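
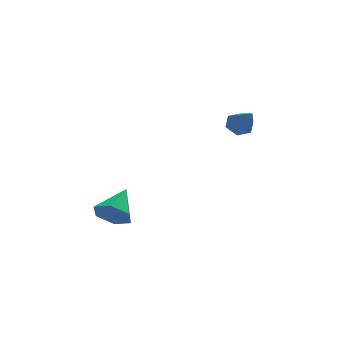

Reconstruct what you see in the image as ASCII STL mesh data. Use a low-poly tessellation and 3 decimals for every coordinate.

solid 
facet normal -0.572 -0.656 -0.493
outer loop
vertex -2.559 -2.906 -4.816
vertex -3.301 -2.624 -4.331
vertex -3.085 -2.208 -5.135
endloop
endfacet
facet normal 0.779 0.349 -0.521
outer loop
vertex -2.559 -2.906 -4.816
vertex -3.085 -2.208 -5.135
vertex -2.299 -1.476 -3.469
endloop
endfacet
facet normal -0.573 -0.655 -0.493
outer loop
vertex -3.085 -2.208 -5.135
vertex -3.301 -2.624 -4.331
vertex -3.826 -1.925 -4.649
endloop
endfacet
facet normal 0.065 0.902 -0.427
outer loop
vertex -3.085 -2.208 -5.135
vertex -3.826 -1.925 -4.649
vertex -2.299 -1.476 -3.469
endloop
endfacet
facet normal -0.573 -0.655 -0.493
outer loop
vertex -3.826 -1.925 -4.649
vertex -3.301 -2.624 -4.331
vertex -4.042 -2.341 -3.846
endloop
endfacet
facet normal -0.475 0.827 0.301
outer loop
vertex -3.826 -1.925 -4.649
vertex -4.042 -2.341 -3.846
vertex -2.299 -1.476 -3.469
endloop
endfacet
facet normal -0.573 -0.656 -0.492
outer loop
vertex -4.042 -2.341 -3.846
vertex -3.301 -2.624 -4.331
vertex -3.516 -3.039 -3.528
endloop
endfacet
facet normal -0.300 0.199 0.933
outer loop
vertex -4.042 -2.341 -3.846
vertex -3.516 -3.039 -3.528
vertex -2.299 -1.476 -3.469
endloop
endfacet
facet normal -0.573 -0.656 -0.492
outer loop
vertex -3.516 -3.039 -3.528
vertex -3.301 -2.624 -4.331
vertex -2.775 -3.322 -4.013
endloop
endfacet
facet normal 0.414 -0.354 0.839
outer loop
vertex -3.516 -3.039 -3.528
vertex -2.775 -3.322 -4.013
vertex -2.299 -1.476 -3.469
endloop
endfacet
facet normal -0.572 -0.656 -0.493
outer loop
vertex -2.775 -3.322 -4.013
vertex -3.301 -2.624 -4.331
vertex -2.559 -2.906 -4.816
endloop
endfacet
facet normal 0.954 -0.279 0.112
outer loop
vertex -2.775 -3.322 -4.013
vertex -2.559 -2.906 -4.816
vertex -2.299 -1.476 -3.469
endloop
endfacet
facet normal -0.033 0.744 -0.667
outer loop
vertex 3.175 -2.524 0.327
vertex 2.51 -2.593 0.283
vertex 2.775 -2.176 0.735
endloop
endfacet
facet normal 0.773 0.173 0.610
outer loop
vertex 3.175 -2.524 0.327
vertex 2.775 -2.176 0.735
vertex 2.57 -3.947 1.497
endloop
endfacet
facet normal -0.032 0.744 -0.668
outer loop
vertex 2.775 -2.176 0.735
vertex 2.51 -2.593 0.283
vertex 2.11 -2.244 0.691
endloop
endfacet
facet normal -0.101 0.403 0.910
outer loop
vertex 2.775 -2.176 0.735
vertex 2.11 -2.244 0.691
vertex 2.57 -3.947 1.497
endloop
endfacet
facet normal -0.032 0.744 -0.668
outer loop
vertex 2.11 -2.244 0.691
vertex 2.51 -2.593 0.283
vertex 1.845 -2.662 0.238
endloop
endfacet
facet normal -0.865 0.004 0.502
outer loop
vertex 2.11 -2.244 0.691
vertex 1.845 -2.662 0.238
vertex 2.57 -3.947 1.497
endloop
endfacet
facet normal -0.032 0.744 -0.668
outer loop
vertex 1.845 -2.662 0.238
vertex 2.51 -2.593 0.283
vertex 2.246 -3.011 -0.17
endloop
endfacet
facet normal -0.753 -0.625 -0.205
outer loop
vertex 1.845 -2.662 0.238
vertex 2.246 -3.011 -0.17
vertex 2.57 -3.947 1.497
endloop
endfacet
facet normal -0.033 0.744 -0.667
outer loop
vertex 2.246 -3.011 -0.17
vertex 2.51 -2.593 0.283
vertex 2.911 -2.942 -0.126
endloop
endfacet
facet normal 0.122 -0.855 -0.504
outer loop
vertex 2.246 -3.011 -0.17
vertex 2.911 -2.942 -0.126
vertex 2.57 -3.947 1.497
endloop
endfacet
facet normal -0.033 0.744 -0.667
outer loop
vertex 2.911 -2.942 -0.126
vertex 2.51 -2.593 0.283
vertex 3.175 -2.524 0.327
endloop
endfacet
facet normal 0.885 -0.455 -0.096
outer loop
vertex 2.911 -2.942 -0.126
vertex 3.175 -2.524 0.327
vertex 2.57 -3.947 1.497
endloop
endfacet

endsolid


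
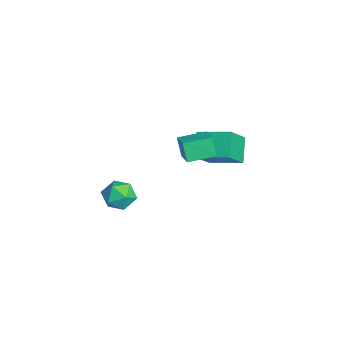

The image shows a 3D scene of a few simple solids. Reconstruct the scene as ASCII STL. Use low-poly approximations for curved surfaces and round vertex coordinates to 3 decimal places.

solid 
facet normal -0.922 -0.074 -0.380
outer loop
vertex -0.806 1.331 2.618
vertex -0.997 2.87 2.78
vertex -0.354 1.506 1.487
endloop
endfacet
facet normal 0.122 -0.987 -0.104
outer loop
vertex 0.937 1.61 2.02
vertex -0.806 1.331 2.618
vertex -0.354 1.506 1.487
endloop
endfacet
facet normal -0.922 -0.074 -0.380
outer loop
vertex -0.354 1.506 1.487
vertex -0.997 2.87 2.78
vertex -0.545 3.046 1.65
endloop
endfacet
facet normal 0.368 0.143 -0.919
outer loop
vertex -0.545 3.046 1.65
vertex 0.937 1.61 2.02
vertex -0.354 1.506 1.487
endloop
endfacet
facet normal -0.368 -0.142 0.919
outer loop
vertex -0.806 1.331 2.618
vertex 0.294 2.974 3.313
vertex -0.997 2.87 2.78
endloop
endfacet
facet normal 0.122 -0.987 -0.105
outer loop
vertex 0.485 1.434 3.15
vertex -0.806 1.331 2.618
vertex 0.937 1.61 2.02
endloop
endfacet
facet normal -0.367 -0.143 0.919
outer loop
vertex 0.485 1.434 3.15
vertex 0.294 2.974 3.313
vertex -0.806 1.331 2.618
endloop
endfacet
facet normal -0.123 0.987 0.105
outer loop
vertex -0.997 2.87 2.78
vertex 0.294 2.974 3.313
vertex -0.545 3.046 1.65
endloop
endfacet
facet normal 0.367 0.142 -0.919
outer loop
vertex 0.746 3.149 2.182
vertex 0.937 1.61 2.02
vertex -0.545 3.046 1.65
endloop
endfacet
facet normal -0.122 0.987 0.104
outer loop
vertex -0.545 3.046 1.65
vertex 0.294 2.974 3.313
vertex 0.746 3.149 2.182
endloop
endfacet
facet normal 0.922 0.074 0.380
outer loop
vertex 0.746 3.149 2.182
vertex 0.485 1.434 3.15
vertex 0.937 1.61 2.02
endloop
endfacet
facet normal 0.922 0.074 0.380
outer loop
vertex 0.294 2.974 3.313
vertex 0.485 1.434 3.15
vertex 0.746 3.149 2.182
endloop
endfacet
facet normal -0.535 0.480 -0.695
outer loop
vertex -4.253 3.668 -0.272
vertex -3.389 5.335 0.215
vertex -3.077 3.38 -1.377
endloop
endfacet
facet normal -0.446 -0.860 -0.250
outer loop
vertex -2.011 2.425 0.005
vertex -4.253 3.668 -0.272
vertex -3.077 3.38 -1.377
endloop
endfacet
facet normal -0.536 0.480 -0.695
outer loop
vertex -3.077 3.38 -1.377
vertex -3.389 5.335 0.215
vertex -2.212 5.048 -0.891
endloop
endfacet
facet normal 0.717 -0.175 -0.674
outer loop
vertex -2.212 5.048 -0.891
vertex -2.011 2.425 0.005
vertex -3.077 3.38 -1.377
endloop
endfacet
facet normal -0.717 0.175 0.674
outer loop
vertex -4.253 3.668 -0.272
vertex -2.323 4.38 1.597
vertex -3.389 5.335 0.215
endloop
endfacet
facet normal -0.445 -0.859 -0.251
outer loop
vertex -3.188 2.712 1.111
vertex -4.253 3.668 -0.272
vertex -2.011 2.425 0.005
endloop
endfacet
facet normal -0.718 0.176 0.674
outer loop
vertex -3.188 2.712 1.111
vertex -2.323 4.38 1.597
vertex -4.253 3.668 -0.272
endloop
endfacet
facet normal 0.445 0.860 0.251
outer loop
vertex -3.389 5.335 0.215
vertex -2.323 4.38 1.597
vertex -2.212 5.048 -0.891
endloop
endfacet
facet normal 0.718 -0.175 -0.674
outer loop
vertex -1.147 4.092 0.492
vertex -2.011 2.425 0.005
vertex -2.212 5.048 -0.891
endloop
endfacet
facet normal 0.446 0.859 0.251
outer loop
vertex -2.212 5.048 -0.891
vertex -2.323 4.38 1.597
vertex -1.147 4.092 0.492
endloop
endfacet
facet normal 0.536 -0.480 0.695
outer loop
vertex -1.147 4.092 0.492
vertex -3.188 2.712 1.111
vertex -2.011 2.425 0.005
endloop
endfacet
facet normal 0.535 -0.480 0.695
outer loop
vertex -2.323 4.38 1.597
vertex -3.188 2.712 1.111
vertex -1.147 4.092 0.492
endloop
endfacet
facet normal -0.306 0.039 0.951
outer loop
vertex 3.415 -1.562 2.683
vertex 2.797 -2.273 2.513
vertex 3.685 -2.472 2.807
endloop
endfacet
facet normal 0.378 0.234 0.895
outer loop
vertex 3.415 -1.562 2.683
vertex 3.685 -2.472 2.807
vertex 4.28 -1.847 2.392
endloop
endfacet
facet normal 0.412 0.792 0.451
outer loop
vertex 3.415 -1.562 2.683
vertex 4.28 -1.847 2.392
vertex 3.759 -1.263 1.843
endloop
endfacet
facet normal -0.251 0.940 0.232
outer loop
vertex 3.415 -1.562 2.683
vertex 3.759 -1.263 1.843
vertex 2.842 -1.526 1.917
endloop
endfacet
facet normal -0.694 0.474 0.542
outer loop
vertex 3.415 -1.562 2.683
vertex 2.842 -1.526 1.917
vertex 2.797 -2.273 2.513
endloop
endfacet
facet normal 0.739 -0.305 0.601
outer loop
vertex 4.28 -1.847 2.392
vertex 3.685 -2.472 2.807
vertex 4.198 -2.734 2.043
endloop
endfacet
facet normal -0.368 -0.623 0.690
outer loop
vertex 3.685 -2.472 2.807
vertex 2.797 -2.273 2.513
vertex 3.281 -2.997 2.117
endloop
endfacet
facet normal -0.996 0.082 0.027
outer loop
vertex 2.797 -2.273 2.513
vertex 2.842 -1.526 1.917
vertex 2.76 -2.413 1.568
endloop
endfacet
facet normal -0.278 0.836 -0.473
outer loop
vertex 2.842 -1.526 1.917
vertex 3.759 -1.263 1.843
vertex 3.355 -1.788 1.153
endloop
endfacet
facet normal 0.794 0.596 -0.119
outer loop
vertex 3.759 -1.263 1.843
vertex 4.28 -1.847 2.392
vertex 4.243 -1.987 1.447
endloop
endfacet
facet normal 0.251 -0.940 -0.232
outer loop
vertex 3.625 -2.698 1.277
vertex 4.198 -2.734 2.043
vertex 3.281 -2.997 2.117
endloop
endfacet
facet normal -0.412 -0.792 -0.451
outer loop
vertex 3.625 -2.698 1.277
vertex 3.281 -2.997 2.117
vertex 2.76 -2.413 1.568
endloop
endfacet
facet normal -0.378 -0.234 -0.895
outer loop
vertex 3.625 -2.698 1.277
vertex 2.76 -2.413 1.568
vertex 3.355 -1.788 1.153
endloop
endfacet
facet normal 0.306 -0.039 -0.951
outer loop
vertex 3.625 -2.698 1.277
vertex 3.355 -1.788 1.153
vertex 4.243 -1.987 1.447
endloop
endfacet
facet normal 0.694 -0.474 -0.542
outer loop
vertex 3.625 -2.698 1.277
vertex 4.243 -1.987 1.447
vertex 4.198 -2.734 2.043
endloop
endfacet
facet normal 0.278 -0.836 0.473
outer loop
vertex 3.281 -2.997 2.117
vertex 4.198 -2.734 2.043
vertex 3.685 -2.472 2.807
endloop
endfacet
facet normal -0.794 -0.596 0.119
outer loop
vertex 2.76 -2.413 1.568
vertex 3.281 -2.997 2.117
vertex 2.797 -2.273 2.513
endloop
endfacet
facet normal -0.739 0.305 -0.601
outer loop
vertex 3.355 -1.788 1.153
vertex 2.76 -2.413 1.568
vertex 2.842 -1.526 1.917
endloop
endfacet
facet normal 0.368 0.623 -0.690
outer loop
vertex 4.243 -1.987 1.447
vertex 3.355 -1.788 1.153
vertex 3.759 -1.263 1.843
endloop
endfacet
facet normal 0.996 -0.082 -0.027
outer loop
vertex 4.198 -2.734 2.043
vertex 4.243 -1.987 1.447
vertex 4.28 -1.847 2.392
endloop
endfacet

endsolid


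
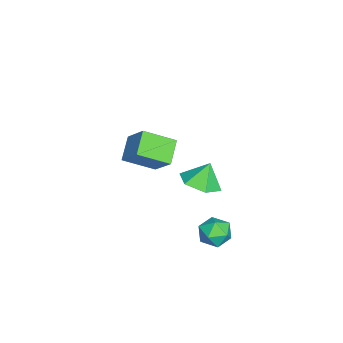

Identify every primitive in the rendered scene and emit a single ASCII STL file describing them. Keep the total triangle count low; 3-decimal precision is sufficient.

solid 
facet normal 0.263 -0.317 -0.911
outer loop
vertex 2.414 -1.019 0.915
vertex 1.738 -0.459 0.525
vertex 2.625 -0.118 0.662
endloop
endfacet
facet normal 0.601 0.082 0.795
outer loop
vertex 2.414 -1.019 0.915
vertex 2.625 -0.118 0.662
vertex 1.442 -0.101 1.555
endloop
endfacet
facet normal 0.263 -0.317 -0.911
outer loop
vertex 2.625 -0.118 0.662
vertex 1.738 -0.459 0.525
vertex 1.949 0.442 0.272
endloop
endfacet
facet normal 0.376 0.791 0.483
outer loop
vertex 2.625 -0.118 0.662
vertex 1.949 0.442 0.272
vertex 1.442 -0.101 1.555
endloop
endfacet
facet normal 0.263 -0.317 -0.911
outer loop
vertex 1.949 0.442 0.272
vertex 1.738 -0.459 0.525
vertex 1.063 0.1 0.135
endloop
endfacet
facet normal -0.381 0.896 0.229
outer loop
vertex 1.949 0.442 0.272
vertex 1.063 0.1 0.135
vertex 1.442 -0.101 1.555
endloop
endfacet
facet normal 0.263 -0.318 -0.911
outer loop
vertex 1.063 0.1 0.135
vertex 1.738 -0.459 0.525
vertex 0.852 -0.801 0.389
endloop
endfacet
facet normal -0.912 0.294 0.285
outer loop
vertex 1.063 0.1 0.135
vertex 0.852 -0.801 0.389
vertex 1.442 -0.101 1.555
endloop
endfacet
facet normal 0.262 -0.317 -0.911
outer loop
vertex 0.852 -0.801 0.389
vertex 1.738 -0.459 0.525
vertex 1.527 -1.361 0.778
endloop
endfacet
facet normal -0.687 -0.414 0.597
outer loop
vertex 0.852 -0.801 0.389
vertex 1.527 -1.361 0.778
vertex 1.442 -0.101 1.555
endloop
endfacet
facet normal 0.263 -0.317 -0.911
outer loop
vertex 1.527 -1.361 0.778
vertex 1.738 -0.459 0.525
vertex 2.414 -1.019 0.915
endloop
endfacet
facet normal 0.069 -0.520 0.851
outer loop
vertex 1.527 -1.361 0.778
vertex 2.414 -1.019 0.915
vertex 1.442 -0.101 1.555
endloop
endfacet
facet normal -0.847 0.065 0.527
outer loop
vertex -4.083 -4.577 -1.867
vertex -3.297 -3.747 -0.705
vertex -4.459 -3.127 -2.649
endloop
endfacet
facet normal -0.482 -0.509 -0.713
outer loop
vertex -3.323 -3.213 -3.355
vertex -4.083 -4.577 -1.867
vertex -4.459 -3.127 -2.649
endloop
endfacet
facet normal -0.847 0.065 0.527
outer loop
vertex -4.459 -3.127 -2.649
vertex -3.297 -3.747 -0.705
vertex -3.673 -2.297 -1.487
endloop
endfacet
facet normal -0.222 0.858 -0.463
outer loop
vertex -3.673 -2.297 -1.487
vertex -3.323 -3.213 -3.355
vertex -4.459 -3.127 -2.649
endloop
endfacet
facet normal 0.222 -0.858 0.463
outer loop
vertex -4.083 -4.577 -1.867
vertex -2.161 -3.833 -1.411
vertex -3.297 -3.747 -0.705
endloop
endfacet
facet normal -0.482 -0.509 -0.713
outer loop
vertex -2.947 -4.663 -2.573
vertex -4.083 -4.577 -1.867
vertex -3.323 -3.213 -3.355
endloop
endfacet
facet normal 0.222 -0.858 0.463
outer loop
vertex -2.947 -4.663 -2.573
vertex -2.161 -3.833 -1.411
vertex -4.083 -4.577 -1.867
endloop
endfacet
facet normal 0.482 0.509 0.713
outer loop
vertex -3.297 -3.747 -0.705
vertex -2.161 -3.833 -1.411
vertex -3.673 -2.297 -1.487
endloop
endfacet
facet normal -0.222 0.858 -0.463
outer loop
vertex -2.537 -2.383 -2.193
vertex -3.323 -3.213 -3.355
vertex -3.673 -2.297 -1.487
endloop
endfacet
facet normal 0.482 0.509 0.713
outer loop
vertex -3.673 -2.297 -1.487
vertex -2.161 -3.833 -1.411
vertex -2.537 -2.383 -2.193
endloop
endfacet
facet normal 0.847 -0.065 -0.527
outer loop
vertex -2.537 -2.383 -2.193
vertex -2.947 -4.663 -2.573
vertex -3.323 -3.213 -3.355
endloop
endfacet
facet normal 0.847 -0.065 -0.527
outer loop
vertex -2.161 -3.833 -1.411
vertex -2.947 -4.663 -2.573
vertex -2.537 -2.383 -2.193
endloop
endfacet
facet normal -0.610 0.783 -0.124
outer loop
vertex 1.972 0.89 -2.817
vertex 1.331 0.407 -2.715
vertex 1.669 0.771 -2.076
endloop
endfacet
facet normal 0.012 0.987 0.163
outer loop
vertex 1.972 0.89 -2.817
vertex 1.669 0.771 -2.076
vertex 2.47 0.78 -2.188
endloop
endfacet
facet normal 0.534 0.797 -0.283
outer loop
vertex 1.972 0.89 -2.817
vertex 2.47 0.78 -2.188
vertex 2.628 0.422 -2.897
endloop
endfacet
facet normal 0.235 0.475 -0.848
outer loop
vertex 1.972 0.89 -2.817
vertex 2.628 0.422 -2.897
vertex 1.923 0.191 -3.222
endloop
endfacet
facet normal -0.471 0.467 -0.749
outer loop
vertex 1.972 0.89 -2.817
vertex 1.923 0.191 -3.222
vertex 1.331 0.407 -2.715
endloop
endfacet
facet normal 0.101 0.626 0.773
outer loop
vertex 2.47 0.78 -2.188
vertex 1.669 0.771 -2.076
vertex 2.137 0.229 -1.698
endloop
endfacet
facet normal -0.903 0.298 0.308
outer loop
vertex 1.669 0.771 -2.076
vertex 1.331 0.407 -2.715
vertex 1.432 -0.002 -2.023
endloop
endfacet
facet normal -0.679 -0.214 -0.702
outer loop
vertex 1.331 0.407 -2.715
vertex 1.923 0.191 -3.222
vertex 1.59 -0.36 -2.732
endloop
endfacet
facet normal 0.464 -0.201 -0.863
outer loop
vertex 1.923 0.191 -3.222
vertex 2.628 0.422 -2.897
vertex 2.391 -0.351 -2.844
endloop
endfacet
facet normal 0.947 0.319 0.050
outer loop
vertex 2.628 0.422 -2.897
vertex 2.47 0.78 -2.188
vertex 2.729 0.013 -2.205
endloop
endfacet
facet normal -0.235 -0.475 0.848
outer loop
vertex 2.088 -0.47 -2.103
vertex 2.137 0.229 -1.698
vertex 1.432 -0.002 -2.023
endloop
endfacet
facet normal -0.534 -0.797 0.283
outer loop
vertex 2.088 -0.47 -2.103
vertex 1.432 -0.002 -2.023
vertex 1.59 -0.36 -2.732
endloop
endfacet
facet normal -0.012 -0.987 -0.163
outer loop
vertex 2.088 -0.47 -2.103
vertex 1.59 -0.36 -2.732
vertex 2.391 -0.351 -2.844
endloop
endfacet
facet normal 0.610 -0.783 0.124
outer loop
vertex 2.088 -0.47 -2.103
vertex 2.391 -0.351 -2.844
vertex 2.729 0.013 -2.205
endloop
endfacet
facet normal 0.471 -0.467 0.749
outer loop
vertex 2.088 -0.47 -2.103
vertex 2.729 0.013 -2.205
vertex 2.137 0.229 -1.698
endloop
endfacet
facet normal -0.464 0.201 0.863
outer loop
vertex 1.432 -0.002 -2.023
vertex 2.137 0.229 -1.698
vertex 1.669 0.771 -2.076
endloop
endfacet
facet normal -0.947 -0.319 -0.050
outer loop
vertex 1.59 -0.36 -2.732
vertex 1.432 -0.002 -2.023
vertex 1.331 0.407 -2.715
endloop
endfacet
facet normal -0.101 -0.626 -0.773
outer loop
vertex 2.391 -0.351 -2.844
vertex 1.59 -0.36 -2.732
vertex 1.923 0.191 -3.222
endloop
endfacet
facet normal 0.903 -0.298 -0.308
outer loop
vertex 2.729 0.013 -2.205
vertex 2.391 -0.351 -2.844
vertex 2.628 0.422 -2.897
endloop
endfacet
facet normal 0.679 0.214 0.702
outer loop
vertex 2.137 0.229 -1.698
vertex 2.729 0.013 -2.205
vertex 2.47 0.78 -2.188
endloop
endfacet

endsolid


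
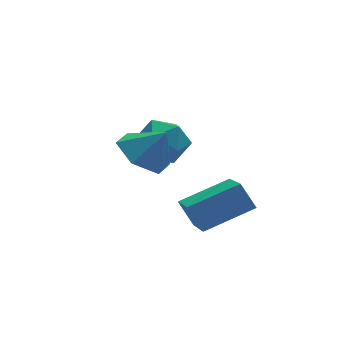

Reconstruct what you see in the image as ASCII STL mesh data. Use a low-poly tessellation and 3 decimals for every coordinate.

solid 
facet normal -0.731 0.034 0.682
outer loop
vertex 0.404 0.609 1.211
vertex 0.831 -0.077 1.703
vertex 1.037 0.83 1.879
endloop
endfacet
facet normal -0.635 0.673 0.379
outer loop
vertex 0.404 0.609 1.211
vertex 1.037 0.83 1.879
vertex 1.037 1.295 1.054
endloop
endfacet
facet normal -0.731 0.600 -0.325
outer loop
vertex 0.404 0.609 1.211
vertex 1.037 1.295 1.054
vertex 0.832 0.675 0.369
endloop
endfacet
facet normal -0.886 -0.082 -0.457
outer loop
vertex 0.404 0.609 1.211
vertex 0.832 0.675 0.369
vertex 0.704 -0.172 0.77
endloop
endfacet
facet normal -0.886 -0.433 0.165
outer loop
vertex 0.404 0.609 1.211
vertex 0.704 -0.172 0.77
vertex 0.831 -0.077 1.703
endloop
endfacet
facet normal 0.042 0.870 0.491
outer loop
vertex 1.037 1.295 1.054
vertex 1.037 0.83 1.879
vertex 1.856 1.032 1.45
endloop
endfacet
facet normal -0.114 -0.164 0.980
outer loop
vertex 1.037 0.83 1.879
vertex 0.831 -0.077 1.703
vertex 1.728 0.185 1.851
endloop
endfacet
facet normal -0.365 -0.920 0.143
outer loop
vertex 0.831 -0.077 1.703
vertex 0.704 -0.172 0.77
vertex 1.523 -0.435 1.166
endloop
endfacet
facet normal -0.364 -0.353 -0.862
outer loop
vertex 0.704 -0.172 0.77
vertex 0.832 0.675 0.369
vertex 1.523 0.03 0.341
endloop
endfacet
facet normal -0.113 0.753 -0.648
outer loop
vertex 0.832 0.675 0.369
vertex 1.037 1.295 1.054
vertex 1.729 0.937 0.517
endloop
endfacet
facet normal 0.886 0.082 0.457
outer loop
vertex 2.156 0.251 1.009
vertex 1.856 1.032 1.45
vertex 1.728 0.185 1.851
endloop
endfacet
facet normal 0.731 -0.600 0.325
outer loop
vertex 2.156 0.251 1.009
vertex 1.728 0.185 1.851
vertex 1.523 -0.435 1.166
endloop
endfacet
facet normal 0.635 -0.673 -0.379
outer loop
vertex 2.156 0.251 1.009
vertex 1.523 -0.435 1.166
vertex 1.523 0.03 0.341
endloop
endfacet
facet normal 0.731 -0.034 -0.682
outer loop
vertex 2.156 0.251 1.009
vertex 1.523 0.03 0.341
vertex 1.729 0.937 0.517
endloop
endfacet
facet normal 0.886 0.433 -0.165
outer loop
vertex 2.156 0.251 1.009
vertex 1.729 0.937 0.517
vertex 1.856 1.032 1.45
endloop
endfacet
facet normal 0.364 0.353 0.862
outer loop
vertex 1.728 0.185 1.851
vertex 1.856 1.032 1.45
vertex 1.037 0.83 1.879
endloop
endfacet
facet normal 0.113 -0.753 0.648
outer loop
vertex 1.523 -0.435 1.166
vertex 1.728 0.185 1.851
vertex 0.831 -0.077 1.703
endloop
endfacet
facet normal -0.042 -0.870 -0.491
outer loop
vertex 1.523 0.03 0.341
vertex 1.523 -0.435 1.166
vertex 0.704 -0.172 0.77
endloop
endfacet
facet normal 0.114 0.164 -0.980
outer loop
vertex 1.729 0.937 0.517
vertex 1.523 0.03 0.341
vertex 0.832 0.675 0.369
endloop
endfacet
facet normal 0.365 0.920 -0.143
outer loop
vertex 1.856 1.032 1.45
vertex 1.729 0.937 0.517
vertex 1.037 1.295 1.054
endloop
endfacet
facet normal -0.362 0.452 0.816
outer loop
vertex 2.688 -3.11 1.14
vertex 2.876 -1.396 0.274
vertex 1.047 -3.257 0.494
endloop
endfacet
facet normal -0.097 -0.888 0.449
outer loop
vertex 1.404 -3.704 -0.314
vertex 2.688 -3.11 1.14
vertex 1.047 -3.257 0.494
endloop
endfacet
facet normal -0.361 0.451 0.816
outer loop
vertex 1.047 -3.257 0.494
vertex 2.876 -1.396 0.274
vertex 1.234 -1.542 -0.372
endloop
endfacet
facet normal -0.928 -0.083 -0.364
outer loop
vertex 1.234 -1.542 -0.372
vertex 1.404 -3.704 -0.314
vertex 1.047 -3.257 0.494
endloop
endfacet
facet normal 0.928 0.082 0.364
outer loop
vertex 2.688 -3.11 1.14
vertex 3.233 -1.843 -0.534
vertex 2.876 -1.396 0.274
endloop
endfacet
facet normal -0.098 -0.888 0.449
outer loop
vertex 3.046 -3.558 0.332
vertex 2.688 -3.11 1.14
vertex 1.404 -3.704 -0.314
endloop
endfacet
facet normal 0.927 0.083 0.365
outer loop
vertex 3.046 -3.558 0.332
vertex 3.233 -1.843 -0.534
vertex 2.688 -3.11 1.14
endloop
endfacet
facet normal 0.097 0.888 -0.448
outer loop
vertex 2.876 -1.396 0.274
vertex 3.233 -1.843 -0.534
vertex 1.234 -1.542 -0.372
endloop
endfacet
facet normal -0.927 -0.083 -0.365
outer loop
vertex 1.592 -1.99 -1.18
vertex 1.404 -3.704 -0.314
vertex 1.234 -1.542 -0.372
endloop
endfacet
facet normal 0.097 0.888 -0.449
outer loop
vertex 1.234 -1.542 -0.372
vertex 3.233 -1.843 -0.534
vertex 1.592 -1.99 -1.18
endloop
endfacet
facet normal 0.361 -0.452 -0.816
outer loop
vertex 1.592 -1.99 -1.18
vertex 3.046 -3.558 0.332
vertex 1.404 -3.704 -0.314
endloop
endfacet
facet normal 0.362 -0.451 -0.816
outer loop
vertex 3.233 -1.843 -0.534
vertex 3.046 -3.558 0.332
vertex 1.592 -1.99 -1.18
endloop
endfacet
facet normal -0.549 0.227 -0.805
outer loop
vertex 0.885 -1.907 1.553
vertex 0.09 -1.864 2.107
vertex 0.626 -1.068 1.966
endloop
endfacet
facet normal 0.964 0.238 0.121
outer loop
vertex 0.885 -1.907 1.553
vertex 0.626 -1.068 1.966
vertex 0.75 -2.136 3.073
endloop
endfacet
facet normal -0.549 0.227 -0.804
outer loop
vertex 0.626 -1.068 1.966
vertex 0.09 -1.864 2.107
vertex -0.168 -1.025 2.52
endloop
endfacet
facet normal 0.450 0.667 0.593
outer loop
vertex 0.626 -1.068 1.966
vertex -0.168 -1.025 2.52
vertex 0.75 -2.136 3.073
endloop
endfacet
facet normal -0.550 0.227 -0.804
outer loop
vertex -0.168 -1.025 2.52
vertex 0.09 -1.864 2.107
vertex -0.704 -1.821 2.662
endloop
endfacet
facet normal -0.199 0.300 0.933
outer loop
vertex -0.168 -1.025 2.52
vertex -0.704 -1.821 2.662
vertex 0.75 -2.136 3.073
endloop
endfacet
facet normal -0.550 0.227 -0.804
outer loop
vertex -0.704 -1.821 2.662
vertex 0.09 -1.864 2.107
vertex -0.446 -2.66 2.249
endloop
endfacet
facet normal -0.334 -0.497 0.801
outer loop
vertex -0.704 -1.821 2.662
vertex -0.446 -2.66 2.249
vertex 0.75 -2.136 3.073
endloop
endfacet
facet normal -0.549 0.226 -0.805
outer loop
vertex -0.446 -2.66 2.249
vertex 0.09 -1.864 2.107
vertex 0.349 -2.703 1.695
endloop
endfacet
facet normal 0.179 -0.927 0.329
outer loop
vertex -0.446 -2.66 2.249
vertex 0.349 -2.703 1.695
vertex 0.75 -2.136 3.073
endloop
endfacet
facet normal -0.549 0.226 -0.805
outer loop
vertex 0.349 -2.703 1.695
vertex 0.09 -1.864 2.107
vertex 0.885 -1.907 1.553
endloop
endfacet
facet normal 0.829 -0.560 -0.011
outer loop
vertex 0.349 -2.703 1.695
vertex 0.885 -1.907 1.553
vertex 0.75 -2.136 3.073
endloop
endfacet

endsolid


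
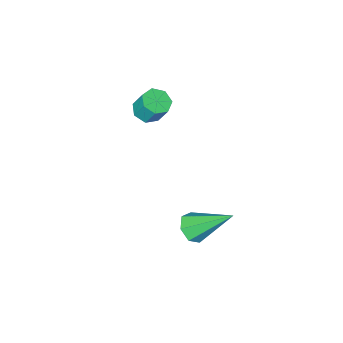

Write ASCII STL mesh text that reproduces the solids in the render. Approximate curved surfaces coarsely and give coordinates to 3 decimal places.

solid 
facet normal 0.447 -0.613 -0.652
outer loop
vertex -2.161 3.599 -2.116
vertex -2.683 3.139 -2.041
vertex -2.628 3.666 -2.499
endloop
endfacet
facet normal 0.310 0.926 -0.216
outer loop
vertex -2.161 3.599 -2.116
vertex -2.628 3.666 -2.499
vertex -3.617 4.421 -0.679
endloop
endfacet
facet normal 0.447 -0.613 -0.652
outer loop
vertex -2.628 3.666 -2.499
vertex -2.683 3.139 -2.041
vertex -3.136 3.336 -2.537
endloop
endfacet
facet normal -0.431 0.726 -0.536
outer loop
vertex -2.628 3.666 -2.499
vertex -3.136 3.336 -2.537
vertex -3.617 4.421 -0.679
endloop
endfacet
facet normal 0.446 -0.613 -0.651
outer loop
vertex -3.136 3.336 -2.537
vertex -2.683 3.139 -2.041
vertex -3.304 2.858 -2.202
endloop
endfacet
facet normal -0.944 0.114 -0.311
outer loop
vertex -3.136 3.336 -2.537
vertex -3.304 2.858 -2.202
vertex -3.617 4.421 -0.679
endloop
endfacet
facet normal 0.446 -0.613 -0.652
outer loop
vertex -3.304 2.858 -2.202
vertex -2.683 3.139 -2.041
vertex -3.004 2.592 -1.746
endloop
endfacet
facet normal -0.843 -0.452 0.291
outer loop
vertex -3.304 2.858 -2.202
vertex -3.004 2.592 -1.746
vertex -3.617 4.421 -0.679
endloop
endfacet
facet normal 0.447 -0.613 -0.651
outer loop
vertex -3.004 2.592 -1.746
vertex -2.683 3.139 -2.041
vertex -2.463 2.738 -1.512
endloop
endfacet
facet normal -0.205 -0.544 0.814
outer loop
vertex -3.004 2.592 -1.746
vertex -2.463 2.738 -1.512
vertex -3.617 4.421 -0.679
endloop
endfacet
facet normal 0.446 -0.614 -0.651
outer loop
vertex -2.463 2.738 -1.512
vertex -2.683 3.139 -2.041
vertex -2.087 3.186 -1.677
endloop
endfacet
facet normal 0.491 -0.093 0.867
outer loop
vertex -2.463 2.738 -1.512
vertex -2.087 3.186 -1.677
vertex -3.617 4.421 -0.679
endloop
endfacet
facet normal 0.446 -0.613 -0.652
outer loop
vertex -2.087 3.186 -1.677
vertex -2.683 3.139 -2.041
vertex -2.161 3.599 -2.116
endloop
endfacet
facet normal 0.720 0.562 0.408
outer loop
vertex -2.087 3.186 -1.677
vertex -2.161 3.599 -2.116
vertex -3.617 4.421 -0.679
endloop
endfacet
facet normal 0.097 -0.477 -0.874
outer loop
vertex -3.441 -0.986 0.767
vertex -3.848 -1.437 0.968
vertex -3.977 -0.893 0.657
endloop
endfacet
facet normal 0.241 0.863 -0.444
outer loop
vertex -3.441 -0.986 0.767
vertex -3.977 -0.893 0.657
vertex -3.545 -0.472 1.711
endloop
endfacet
facet normal 0.240 0.863 -0.443
outer loop
vertex -3.545 -0.472 1.711
vertex -3.977 -0.893 0.657
vertex -4.082 -0.379 1.601
endloop
endfacet
facet normal -0.096 0.477 0.874
outer loop
vertex -3.545 -0.472 1.711
vertex -4.082 -0.379 1.601
vertex -3.952 -0.923 1.912
endloop
endfacet
facet normal 0.096 -0.477 -0.874
outer loop
vertex -3.977 -0.893 0.657
vertex -3.848 -1.437 0.968
vertex -4.416 -1.209 0.781
endloop
endfacet
facet normal -0.604 0.670 -0.432
outer loop
vertex -3.977 -0.893 0.657
vertex -4.416 -1.209 0.781
vertex -4.082 -0.379 1.601
endloop
endfacet
facet normal -0.605 0.669 -0.431
outer loop
vertex -4.082 -0.379 1.601
vertex -4.416 -1.209 0.781
vertex -4.52 -0.695 1.725
endloop
endfacet
facet normal -0.096 0.477 0.874
outer loop
vertex -4.082 -0.379 1.601
vertex -4.52 -0.695 1.725
vertex -3.952 -0.923 1.912
endloop
endfacet
facet normal 0.097 -0.476 -0.874
outer loop
vertex -4.416 -1.209 0.781
vertex -3.848 -1.437 0.968
vertex -4.427 -1.698 1.046
endloop
endfacet
facet normal -0.995 -0.029 -0.094
outer loop
vertex -4.416 -1.209 0.781
vertex -4.427 -1.698 1.046
vertex -4.52 -0.695 1.725
endloop
endfacet
facet normal -0.995 -0.029 -0.094
outer loop
vertex -4.52 -0.695 1.725
vertex -4.427 -1.698 1.046
vertex -4.531 -1.184 1.99
endloop
endfacet
facet normal -0.097 0.476 0.874
outer loop
vertex -4.52 -0.695 1.725
vertex -4.531 -1.184 1.99
vertex -3.952 -0.923 1.912
endloop
endfacet
facet normal 0.097 -0.476 -0.874
outer loop
vertex -4.427 -1.698 1.046
vertex -3.848 -1.437 0.968
vertex -4.002 -1.99 1.252
endloop
endfacet
facet normal -0.636 -0.705 0.314
outer loop
vertex -4.427 -1.698 1.046
vertex -4.002 -1.99 1.252
vertex -4.531 -1.184 1.99
endloop
endfacet
facet normal -0.636 -0.705 0.314
outer loop
vertex -4.531 -1.184 1.99
vertex -4.002 -1.99 1.252
vertex -4.106 -1.476 2.196
endloop
endfacet
facet normal -0.097 0.476 0.874
outer loop
vertex -4.531 -1.184 1.99
vertex -4.106 -1.476 2.196
vertex -3.952 -0.923 1.912
endloop
endfacet
facet normal 0.097 -0.476 -0.874
outer loop
vertex -4.002 -1.99 1.252
vertex -3.848 -1.437 0.968
vertex -3.461 -1.865 1.244
endloop
endfacet
facet normal 0.204 -0.850 0.485
outer loop
vertex -4.002 -1.99 1.252
vertex -3.461 -1.865 1.244
vertex -4.106 -1.476 2.196
endloop
endfacet
facet normal 0.204 -0.850 0.485
outer loop
vertex -4.106 -1.476 2.196
vertex -3.461 -1.865 1.244
vertex -3.565 -1.351 2.188
endloop
endfacet
facet normal -0.097 0.476 0.874
outer loop
vertex -4.106 -1.476 2.196
vertex -3.565 -1.351 2.188
vertex -3.952 -0.923 1.912
endloop
endfacet
facet normal 0.096 -0.477 -0.874
outer loop
vertex -3.461 -1.865 1.244
vertex -3.848 -1.437 0.968
vertex -3.211 -1.419 1.028
endloop
endfacet
facet normal 0.888 -0.356 0.292
outer loop
vertex -3.461 -1.865 1.244
vertex -3.211 -1.419 1.028
vertex -3.565 -1.351 2.188
endloop
endfacet
facet normal 0.888 -0.356 0.292
outer loop
vertex -3.565 -1.351 2.188
vertex -3.211 -1.419 1.028
vertex -3.315 -0.905 1.972
endloop
endfacet
facet normal -0.096 0.477 0.874
outer loop
vertex -3.565 -1.351 2.188
vertex -3.315 -0.905 1.972
vertex -3.952 -0.923 1.912
endloop
endfacet
facet normal 0.096 -0.476 -0.874
outer loop
vertex -3.211 -1.419 1.028
vertex -3.848 -1.437 0.968
vertex -3.441 -0.986 0.767
endloop
endfacet
facet normal 0.905 0.407 -0.122
outer loop
vertex -3.211 -1.419 1.028
vertex -3.441 -0.986 0.767
vertex -3.315 -0.905 1.972
endloop
endfacet
facet normal 0.905 0.407 -0.122
outer loop
vertex -3.315 -0.905 1.972
vertex -3.441 -0.986 0.767
vertex -3.545 -0.472 1.711
endloop
endfacet
facet normal -0.096 0.476 0.874
outer loop
vertex -3.315 -0.905 1.972
vertex -3.545 -0.472 1.711
vertex -3.952 -0.923 1.912
endloop
endfacet

endsolid


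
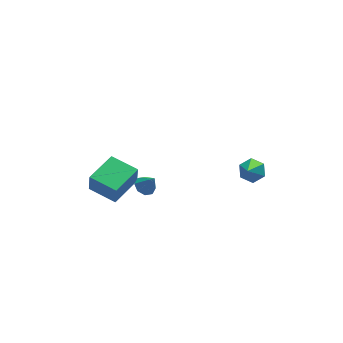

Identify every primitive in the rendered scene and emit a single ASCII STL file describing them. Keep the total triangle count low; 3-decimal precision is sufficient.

solid 
facet normal -0.379 0.327 -0.866
outer loop
vertex -2.432 -1.679 2.116
vertex -3.014 -1.577 2.409
vertex -2.472 -1.214 2.309
endloop
endfacet
facet normal 0.993 0.040 0.110
outer loop
vertex -2.432 -1.679 2.116
vertex -2.472 -1.214 2.309
vertex -2.566 -1.963 3.431
endloop
endfacet
facet normal -0.379 0.327 -0.866
outer loop
vertex -2.472 -1.214 2.309
vertex -3.014 -1.577 2.409
vertex -2.83 -0.962 2.561
endloop
endfacet
facet normal 0.703 0.563 0.435
outer loop
vertex -2.472 -1.214 2.309
vertex -2.83 -0.962 2.561
vertex -2.566 -1.963 3.431
endloop
endfacet
facet normal -0.379 0.327 -0.866
outer loop
vertex -2.83 -0.962 2.561
vertex -3.014 -1.577 2.409
vertex -3.296 -1.07 2.724
endloop
endfacet
facet normal 0.103 0.668 0.737
outer loop
vertex -2.83 -0.962 2.561
vertex -3.296 -1.07 2.724
vertex -2.566 -1.963 3.431
endloop
endfacet
facet normal -0.381 0.326 -0.865
outer loop
vertex -3.296 -1.07 2.724
vertex -3.014 -1.577 2.409
vertex -3.596 -1.476 2.703
endloop
endfacet
facet normal -0.456 0.293 0.841
outer loop
vertex -3.296 -1.07 2.724
vertex -3.596 -1.476 2.703
vertex -2.566 -1.963 3.431
endloop
endfacet
facet normal -0.380 0.326 -0.865
outer loop
vertex -3.596 -1.476 2.703
vertex -3.014 -1.577 2.409
vertex -3.556 -1.941 2.51
endloop
endfacet
facet normal -0.645 -0.340 0.685
outer loop
vertex -3.596 -1.476 2.703
vertex -3.556 -1.941 2.51
vertex -2.566 -1.963 3.431
endloop
endfacet
facet normal -0.380 0.326 -0.866
outer loop
vertex -3.556 -1.941 2.51
vertex -3.014 -1.577 2.409
vertex -3.198 -2.193 2.258
endloop
endfacet
facet normal -0.354 -0.863 0.360
outer loop
vertex -3.556 -1.941 2.51
vertex -3.198 -2.193 2.258
vertex -2.566 -1.963 3.431
endloop
endfacet
facet normal -0.379 0.325 -0.866
outer loop
vertex -3.198 -2.193 2.258
vertex -3.014 -1.577 2.409
vertex -2.732 -2.085 2.095
endloop
endfacet
facet normal 0.245 -0.968 0.058
outer loop
vertex -3.198 -2.193 2.258
vertex -2.732 -2.085 2.095
vertex -2.566 -1.963 3.431
endloop
endfacet
facet normal -0.379 0.325 -0.866
outer loop
vertex -2.732 -2.085 2.095
vertex -3.014 -1.577 2.409
vertex -2.432 -1.679 2.116
endloop
endfacet
facet normal 0.805 -0.592 -0.046
outer loop
vertex -2.732 -2.085 2.095
vertex -2.432 -1.679 2.116
vertex -2.566 -1.963 3.431
endloop
endfacet
facet normal 0.355 0.592 -0.724
outer loop
vertex 4.177 -1.337 0.728
vertex 3.592 -0.786 0.892
vertex 4.313 -0.745 1.279
endloop
endfacet
facet normal 0.752 -0.533 0.387
outer loop
vertex 4.177 -1.337 0.728
vertex 4.313 -0.745 1.279
vertex 2.868 -1.994 2.368
endloop
endfacet
facet normal 0.355 0.592 -0.724
outer loop
vertex 4.313 -0.745 1.279
vertex 3.592 -0.786 0.892
vertex 3.728 -0.194 1.443
endloop
endfacet
facet normal 0.454 0.226 0.862
outer loop
vertex 4.313 -0.745 1.279
vertex 3.728 -0.194 1.443
vertex 2.868 -1.994 2.368
endloop
endfacet
facet normal 0.355 0.592 -0.724
outer loop
vertex 3.728 -0.194 1.443
vertex 3.592 -0.786 0.892
vertex 3.007 -0.235 1.056
endloop
endfacet
facet normal -0.415 0.565 0.713
outer loop
vertex 3.728 -0.194 1.443
vertex 3.007 -0.235 1.056
vertex 2.868 -1.994 2.368
endloop
endfacet
facet normal 0.354 0.592 -0.724
outer loop
vertex 3.007 -0.235 1.056
vertex 3.592 -0.786 0.892
vertex 2.87 -0.827 0.505
endloop
endfacet
facet normal -0.985 0.145 0.090
outer loop
vertex 3.007 -0.235 1.056
vertex 2.87 -0.827 0.505
vertex 2.868 -1.994 2.368
endloop
endfacet
facet normal 0.354 0.592 -0.724
outer loop
vertex 2.87 -0.827 0.505
vertex 3.592 -0.786 0.892
vertex 3.455 -1.378 0.341
endloop
endfacet
facet normal -0.688 -0.615 -0.386
outer loop
vertex 2.87 -0.827 0.505
vertex 3.455 -1.378 0.341
vertex 2.868 -1.994 2.368
endloop
endfacet
facet normal 0.354 0.592 -0.724
outer loop
vertex 3.455 -1.378 0.341
vertex 3.592 -0.786 0.892
vertex 4.177 -1.337 0.728
endloop
endfacet
facet normal 0.181 -0.954 -0.237
outer loop
vertex 3.455 -1.378 0.341
vertex 4.177 -1.337 0.728
vertex 2.868 -1.994 2.368
endloop
endfacet
facet normal -0.630 0.771 0.094
outer loop
vertex -5.282 2.143 -0.013
vertex -3.591 3.515 0.082
vertex -5.315 2.273 -1.306
endloop
endfacet
facet normal -0.775 -0.630 -0.044
outer loop
vertex -4.129 0.825 -1.482
vertex -5.282 2.143 -0.013
vertex -5.315 2.273 -1.306
endloop
endfacet
facet normal -0.631 0.770 0.094
outer loop
vertex -5.315 2.273 -1.306
vertex -3.591 3.515 0.082
vertex -3.624 3.646 -1.211
endloop
endfacet
facet normal -0.025 0.100 -0.995
outer loop
vertex -3.624 3.646 -1.211
vertex -4.129 0.825 -1.482
vertex -5.315 2.273 -1.306
endloop
endfacet
facet normal 0.025 -0.100 0.995
outer loop
vertex -5.282 2.143 -0.013
vertex -2.405 2.067 -0.094
vertex -3.591 3.515 0.082
endloop
endfacet
facet normal -0.776 -0.630 -0.044
outer loop
vertex -4.096 0.694 -0.189
vertex -5.282 2.143 -0.013
vertex -4.129 0.825 -1.482
endloop
endfacet
facet normal 0.025 -0.100 0.995
outer loop
vertex -4.096 0.694 -0.189
vertex -2.405 2.067 -0.094
vertex -5.282 2.143 -0.013
endloop
endfacet
facet normal 0.775 0.630 0.044
outer loop
vertex -3.591 3.515 0.082
vertex -2.405 2.067 -0.094
vertex -3.624 3.646 -1.211
endloop
endfacet
facet normal -0.025 0.100 -0.995
outer loop
vertex -2.438 2.197 -1.387
vertex -4.129 0.825 -1.482
vertex -3.624 3.646 -1.211
endloop
endfacet
facet normal 0.776 0.630 0.044
outer loop
vertex -3.624 3.646 -1.211
vertex -2.405 2.067 -0.094
vertex -2.438 2.197 -1.387
endloop
endfacet
facet normal 0.630 -0.771 -0.094
outer loop
vertex -2.438 2.197 -1.387
vertex -4.096 0.694 -0.189
vertex -4.129 0.825 -1.482
endloop
endfacet
facet normal 0.631 -0.770 -0.094
outer loop
vertex -2.405 2.067 -0.094
vertex -4.096 0.694 -0.189
vertex -2.438 2.197 -1.387
endloop
endfacet

endsolid


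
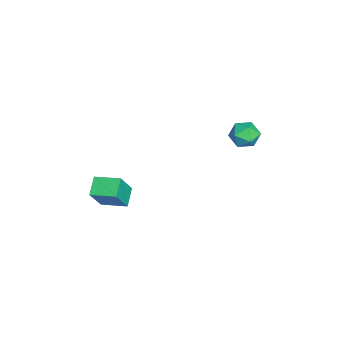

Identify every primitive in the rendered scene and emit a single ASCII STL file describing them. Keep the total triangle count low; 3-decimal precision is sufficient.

solid 
facet normal -0.547 0.826 0.139
outer loop
vertex -4.53 4.142 3.318
vertex -4.561 3.969 4.227
vertex -3.875 4.482 3.877
endloop
endfacet
facet normal -0.109 0.901 -0.420
outer loop
vertex -4.53 4.142 3.318
vertex -3.875 4.482 3.877
vertex -3.643 4.127 3.055
endloop
endfacet
facet normal -0.257 0.383 -0.888
outer loop
vertex -4.53 4.142 3.318
vertex -3.643 4.127 3.055
vertex -4.186 3.394 2.896
endloop
endfacet
facet normal -0.786 -0.013 -0.618
outer loop
vertex -4.53 4.142 3.318
vertex -4.186 3.394 2.896
vertex -4.754 3.297 3.62
endloop
endfacet
facet normal -0.965 0.262 0.017
outer loop
vertex -4.53 4.142 3.318
vertex -4.754 3.297 3.62
vertex -4.561 3.969 4.227
endloop
endfacet
facet normal 0.561 0.806 -0.190
outer loop
vertex -3.643 4.127 3.055
vertex -3.875 4.482 3.877
vertex -3.126 3.943 3.8
endloop
endfacet
facet normal -0.148 0.684 0.714
outer loop
vertex -3.875 4.482 3.877
vertex -4.561 3.969 4.227
vertex -3.694 3.846 4.524
endloop
endfacet
facet normal -0.825 -0.229 0.516
outer loop
vertex -4.561 3.969 4.227
vertex -4.754 3.297 3.62
vertex -4.237 3.113 4.365
endloop
endfacet
facet normal -0.536 -0.672 -0.511
outer loop
vertex -4.754 3.297 3.62
vertex -4.186 3.394 2.896
vertex -4.005 2.758 3.543
endloop
endfacet
facet normal 0.320 -0.032 -0.947
outer loop
vertex -4.186 3.394 2.896
vertex -3.643 4.127 3.055
vertex -3.319 3.271 3.193
endloop
endfacet
facet normal 0.786 0.013 0.618
outer loop
vertex -3.35 3.098 4.102
vertex -3.126 3.943 3.8
vertex -3.694 3.846 4.524
endloop
endfacet
facet normal 0.257 -0.383 0.888
outer loop
vertex -3.35 3.098 4.102
vertex -3.694 3.846 4.524
vertex -4.237 3.113 4.365
endloop
endfacet
facet normal 0.109 -0.901 0.420
outer loop
vertex -3.35 3.098 4.102
vertex -4.237 3.113 4.365
vertex -4.005 2.758 3.543
endloop
endfacet
facet normal 0.547 -0.826 -0.139
outer loop
vertex -3.35 3.098 4.102
vertex -4.005 2.758 3.543
vertex -3.319 3.271 3.193
endloop
endfacet
facet normal 0.965 -0.262 -0.017
outer loop
vertex -3.35 3.098 4.102
vertex -3.319 3.271 3.193
vertex -3.126 3.943 3.8
endloop
endfacet
facet normal 0.536 0.672 0.511
outer loop
vertex -3.694 3.846 4.524
vertex -3.126 3.943 3.8
vertex -3.875 4.482 3.877
endloop
endfacet
facet normal -0.320 0.032 0.947
outer loop
vertex -4.237 3.113 4.365
vertex -3.694 3.846 4.524
vertex -4.561 3.969 4.227
endloop
endfacet
facet normal -0.561 -0.806 0.190
outer loop
vertex -4.005 2.758 3.543
vertex -4.237 3.113 4.365
vertex -4.754 3.297 3.62
endloop
endfacet
facet normal 0.148 -0.684 -0.714
outer loop
vertex -3.319 3.271 3.193
vertex -4.005 2.758 3.543
vertex -4.186 3.394 2.896
endloop
endfacet
facet normal 0.825 0.229 -0.516
outer loop
vertex -3.126 3.943 3.8
vertex -3.319 3.271 3.193
vertex -3.643 4.127 3.055
endloop
endfacet
facet normal -0.465 0.268 -0.844
outer loop
vertex -2.528 -3.658 0.243
vertex -2.153 -2.227 0.49
vertex -1.509 -3.819 -0.37
endloop
endfacet
facet normal -0.250 -0.954 -0.164
outer loop
vertex -0.647 -4.313 1.19
vertex -2.528 -3.658 0.243
vertex -1.509 -3.819 -0.37
endloop
endfacet
facet normal -0.466 0.267 -0.843
outer loop
vertex -1.509 -3.819 -0.37
vertex -2.153 -2.227 0.49
vertex -1.134 -2.388 -0.124
endloop
endfacet
facet normal 0.849 -0.134 -0.512
outer loop
vertex -1.134 -2.388 -0.124
vertex -0.647 -4.313 1.19
vertex -1.509 -3.819 -0.37
endloop
endfacet
facet normal -0.849 0.134 0.511
outer loop
vertex -2.528 -3.658 0.243
vertex -1.291 -2.721 2.05
vertex -2.153 -2.227 0.49
endloop
endfacet
facet normal -0.250 -0.954 -0.164
outer loop
vertex -1.666 -4.152 1.804
vertex -2.528 -3.658 0.243
vertex -0.647 -4.313 1.19
endloop
endfacet
facet normal -0.849 0.135 0.511
outer loop
vertex -1.666 -4.152 1.804
vertex -1.291 -2.721 2.05
vertex -2.528 -3.658 0.243
endloop
endfacet
facet normal 0.250 0.954 0.164
outer loop
vertex -2.153 -2.227 0.49
vertex -1.291 -2.721 2.05
vertex -1.134 -2.388 -0.124
endloop
endfacet
facet normal 0.849 -0.134 -0.511
outer loop
vertex -0.272 -2.882 1.437
vertex -0.647 -4.313 1.19
vertex -1.134 -2.388 -0.124
endloop
endfacet
facet normal 0.250 0.954 0.164
outer loop
vertex -1.134 -2.388 -0.124
vertex -1.291 -2.721 2.05
vertex -0.272 -2.882 1.437
endloop
endfacet
facet normal 0.466 -0.268 0.843
outer loop
vertex -0.272 -2.882 1.437
vertex -1.666 -4.152 1.804
vertex -0.647 -4.313 1.19
endloop
endfacet
facet normal 0.465 -0.267 0.844
outer loop
vertex -1.291 -2.721 2.05
vertex -1.666 -4.152 1.804
vertex -0.272 -2.882 1.437
endloop
endfacet

endsolid


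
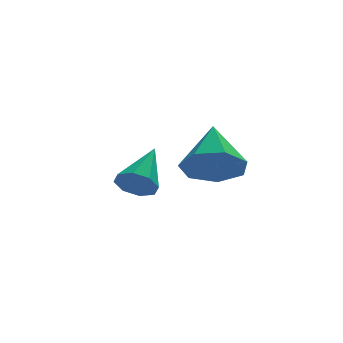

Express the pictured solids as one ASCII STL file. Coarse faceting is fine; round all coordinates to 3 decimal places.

solid 
facet normal -0.217 -0.783 -0.583
outer loop
vertex 0.689 -4.873 -0.362
vertex -0.246 -4.383 -0.673
vertex 0.75 -4.315 -1.135
endloop
endfacet
facet normal 0.969 0.158 0.190
outer loop
vertex 0.689 -4.873 -0.362
vertex 0.75 -4.315 -1.135
vertex 0.186 -2.817 0.493
endloop
endfacet
facet normal -0.217 -0.783 -0.582
outer loop
vertex 0.75 -4.315 -1.135
vertex -0.246 -4.383 -0.673
vertex 0.06 -3.809 -1.559
endloop
endfacet
facet normal 0.684 0.639 -0.351
outer loop
vertex 0.75 -4.315 -1.135
vertex 0.06 -3.809 -1.559
vertex 0.186 -2.817 0.493
endloop
endfacet
facet normal -0.217 -0.783 -0.582
outer loop
vertex 0.06 -3.809 -1.559
vertex -0.246 -4.383 -0.673
vertex -0.86 -3.735 -1.316
endloop
endfacet
facet normal -0.042 0.901 -0.433
outer loop
vertex 0.06 -3.809 -1.559
vertex -0.86 -3.735 -1.316
vertex 0.186 -2.817 0.493
endloop
endfacet
facet normal -0.216 -0.783 -0.583
outer loop
vertex -0.86 -3.735 -1.316
vertex -0.246 -4.383 -0.673
vertex -1.318 -4.15 -0.589
endloop
endfacet
facet normal -0.666 0.746 0.006
outer loop
vertex -0.86 -3.735 -1.316
vertex -1.318 -4.15 -0.589
vertex 0.186 -2.817 0.493
endloop
endfacet
facet normal -0.216 -0.784 -0.582
outer loop
vertex -1.318 -4.15 -0.589
vertex -0.246 -4.383 -0.673
vertex -0.969 -4.74 0.076
endloop
endfacet
facet normal -0.715 0.292 0.635
outer loop
vertex -1.318 -4.15 -0.589
vertex -0.969 -4.74 0.076
vertex 0.186 -2.817 0.493
endloop
endfacet
facet normal -0.217 -0.783 -0.583
outer loop
vertex -0.969 -4.74 0.076
vertex -0.246 -4.383 -0.673
vertex -0.076 -5.062 0.176
endloop
endfacet
facet normal -0.153 -0.121 0.981
outer loop
vertex -0.969 -4.74 0.076
vertex -0.076 -5.062 0.176
vertex 0.186 -2.817 0.493
endloop
endfacet
facet normal -0.217 -0.783 -0.583
outer loop
vertex -0.076 -5.062 0.176
vertex -0.246 -4.383 -0.673
vertex 0.689 -4.873 -0.362
endloop
endfacet
facet normal 0.595 -0.180 0.783
outer loop
vertex -0.076 -5.062 0.176
vertex 0.689 -4.873 -0.362
vertex 0.186 -2.817 0.493
endloop
endfacet
facet normal -0.493 -0.706 -0.508
outer loop
vertex -1.316 -1.203 -2.985
vertex -1.916 -1.14 -2.49
vertex -1.716 -0.796 -3.162
endloop
endfacet
facet normal 0.689 0.421 -0.590
outer loop
vertex -1.316 -1.203 -2.985
vertex -1.716 -0.796 -3.162
vertex -0.924 0.28 -1.47
endloop
endfacet
facet normal -0.493 -0.706 -0.508
outer loop
vertex -1.716 -0.796 -3.162
vertex -1.916 -1.14 -2.49
vertex -2.233 -0.591 -2.945
endloop
endfacet
facet normal 0.089 0.821 -0.564
outer loop
vertex -1.716 -0.796 -3.162
vertex -2.233 -0.591 -2.945
vertex -0.924 0.28 -1.47
endloop
endfacet
facet normal -0.494 -0.706 -0.508
outer loop
vertex -2.233 -0.591 -2.945
vertex -1.916 -1.14 -2.49
vertex -2.564 -0.707 -2.462
endloop
endfacet
facet normal -0.464 0.879 -0.107
outer loop
vertex -2.233 -0.591 -2.945
vertex -2.564 -0.707 -2.462
vertex -0.924 0.28 -1.47
endloop
endfacet
facet normal -0.494 -0.706 -0.508
outer loop
vertex -2.564 -0.707 -2.462
vertex -1.916 -1.14 -2.49
vertex -2.516 -1.076 -1.996
endloop
endfacet
facet normal -0.649 0.563 0.512
outer loop
vertex -2.564 -0.707 -2.462
vertex -2.516 -1.076 -1.996
vertex -0.924 0.28 -1.47
endloop
endfacet
facet normal -0.494 -0.706 -0.508
outer loop
vertex -2.516 -1.076 -1.996
vertex -1.916 -1.14 -2.49
vertex -2.116 -1.483 -1.819
endloop
endfacet
facet normal -0.356 0.056 0.933
outer loop
vertex -2.516 -1.076 -1.996
vertex -2.116 -1.483 -1.819
vertex -0.924 0.28 -1.47
endloop
endfacet
facet normal -0.493 -0.706 -0.508
outer loop
vertex -2.116 -1.483 -1.819
vertex -1.916 -1.14 -2.49
vertex -1.599 -1.688 -2.036
endloop
endfacet
facet normal 0.244 -0.344 0.907
outer loop
vertex -2.116 -1.483 -1.819
vertex -1.599 -1.688 -2.036
vertex -0.924 0.28 -1.47
endloop
endfacet
facet normal -0.493 -0.706 -0.508
outer loop
vertex -1.599 -1.688 -2.036
vertex -1.916 -1.14 -2.49
vertex -1.267 -1.572 -2.519
endloop
endfacet
facet normal 0.797 -0.403 0.451
outer loop
vertex -1.599 -1.688 -2.036
vertex -1.267 -1.572 -2.519
vertex -0.924 0.28 -1.47
endloop
endfacet
facet normal -0.493 -0.707 -0.508
outer loop
vertex -1.267 -1.572 -2.519
vertex -1.916 -1.14 -2.49
vertex -1.316 -1.203 -2.985
endloop
endfacet
facet normal 0.982 -0.085 -0.171
outer loop
vertex -1.267 -1.572 -2.519
vertex -1.316 -1.203 -2.985
vertex -0.924 0.28 -1.47
endloop
endfacet

endsolid


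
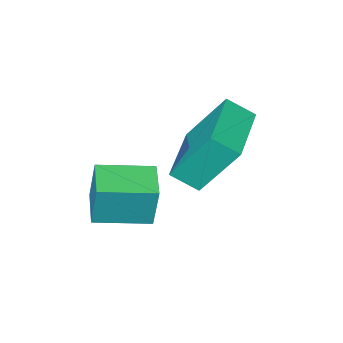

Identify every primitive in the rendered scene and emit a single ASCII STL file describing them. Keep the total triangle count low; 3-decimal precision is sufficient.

solid 
facet normal -0.563 -0.814 0.140
outer loop
vertex 3.15 -2.564 0.861
vertex 1.77 -1.642 0.676
vertex 3.169 -2.823 -0.566
endloop
endfacet
facet normal 0.826 -0.552 0.111
outer loop
vertex 3.85 -1.838 -0.736
vertex 3.15 -2.564 0.861
vertex 3.169 -2.823 -0.566
endloop
endfacet
facet normal -0.563 -0.815 0.141
outer loop
vertex 3.169 -2.823 -0.566
vertex 1.77 -1.642 0.676
vertex 1.788 -1.901 -0.751
endloop
endfacet
facet normal 0.013 -0.179 -0.984
outer loop
vertex 1.788 -1.901 -0.751
vertex 3.85 -1.838 -0.736
vertex 3.169 -2.823 -0.566
endloop
endfacet
facet normal -0.013 0.179 0.984
outer loop
vertex 3.15 -2.564 0.861
vertex 2.451 -0.657 0.506
vertex 1.77 -1.642 0.676
endloop
endfacet
facet normal 0.826 -0.553 0.111
outer loop
vertex 3.832 -1.579 0.691
vertex 3.15 -2.564 0.861
vertex 3.85 -1.838 -0.736
endloop
endfacet
facet normal -0.013 0.179 0.984
outer loop
vertex 3.832 -1.579 0.691
vertex 2.451 -0.657 0.506
vertex 3.15 -2.564 0.861
endloop
endfacet
facet normal -0.826 0.552 -0.111
outer loop
vertex 1.77 -1.642 0.676
vertex 2.451 -0.657 0.506
vertex 1.788 -1.901 -0.751
endloop
endfacet
facet normal 0.013 -0.179 -0.984
outer loop
vertex 2.47 -0.916 -0.921
vertex 3.85 -1.838 -0.736
vertex 1.788 -1.901 -0.751
endloop
endfacet
facet normal -0.826 0.553 -0.111
outer loop
vertex 1.788 -1.901 -0.751
vertex 2.451 -0.657 0.506
vertex 2.47 -0.916 -0.921
endloop
endfacet
facet normal 0.563 0.814 -0.141
outer loop
vertex 2.47 -0.916 -0.921
vertex 3.832 -1.579 0.691
vertex 3.85 -1.838 -0.736
endloop
endfacet
facet normal 0.563 0.815 -0.140
outer loop
vertex 2.451 -0.657 0.506
vertex 3.832 -1.579 0.691
vertex 2.47 -0.916 -0.921
endloop
endfacet
facet normal -0.533 0.649 -0.543
outer loop
vertex -0.113 0.225 3.004
vertex 1.486 1.473 2.926
vertex 0.508 -0.676 1.318
endloop
endfacet
facet normal -0.788 -0.614 0.038
outer loop
vertex 1.014 -1.293 1.834
vertex -0.113 0.225 3.004
vertex 0.508 -0.676 1.318
endloop
endfacet
facet normal -0.533 0.649 -0.543
outer loop
vertex 0.508 -0.676 1.318
vertex 1.486 1.473 2.926
vertex 2.107 0.572 1.24
endloop
endfacet
facet normal 0.309 -0.448 -0.839
outer loop
vertex 2.107 0.572 1.24
vertex 1.014 -1.293 1.834
vertex 0.508 -0.676 1.318
endloop
endfacet
facet normal -0.309 0.448 0.839
outer loop
vertex -0.113 0.225 3.004
vertex 1.992 0.856 3.442
vertex 1.486 1.473 2.926
endloop
endfacet
facet normal -0.788 -0.614 0.038
outer loop
vertex 0.393 -0.392 3.52
vertex -0.113 0.225 3.004
vertex 1.014 -1.293 1.834
endloop
endfacet
facet normal -0.309 0.448 0.839
outer loop
vertex 0.393 -0.392 3.52
vertex 1.992 0.856 3.442
vertex -0.113 0.225 3.004
endloop
endfacet
facet normal 0.788 0.614 -0.038
outer loop
vertex 1.486 1.473 2.926
vertex 1.992 0.856 3.442
vertex 2.107 0.572 1.24
endloop
endfacet
facet normal 0.309 -0.448 -0.839
outer loop
vertex 2.613 -0.045 1.756
vertex 1.014 -1.293 1.834
vertex 2.107 0.572 1.24
endloop
endfacet
facet normal 0.788 0.614 -0.038
outer loop
vertex 2.107 0.572 1.24
vertex 1.992 0.856 3.442
vertex 2.613 -0.045 1.756
endloop
endfacet
facet normal 0.533 -0.649 0.543
outer loop
vertex 2.613 -0.045 1.756
vertex 0.393 -0.392 3.52
vertex 1.014 -1.293 1.834
endloop
endfacet
facet normal 0.533 -0.649 0.543
outer loop
vertex 1.992 0.856 3.442
vertex 0.393 -0.392 3.52
vertex 2.613 -0.045 1.756
endloop
endfacet

endsolid


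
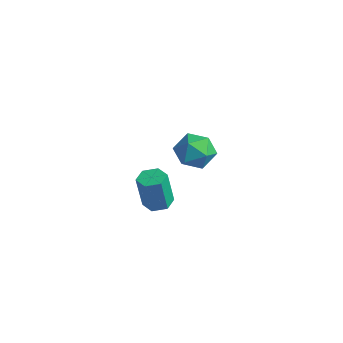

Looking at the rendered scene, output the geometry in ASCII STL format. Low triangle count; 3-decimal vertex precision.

solid 
facet normal -0.829 0.522 0.199
outer loop
vertex -2.43 4.062 -2.443
vertex -3.11 3.152 -2.889
vertex -2.814 3.17 -1.705
endloop
endfacet
facet normal -0.309 0.682 0.663
outer loop
vertex -2.43 4.062 -2.443
vertex -2.814 3.17 -1.705
vertex -1.674 3.593 -1.608
endloop
endfacet
facet normal 0.250 0.923 0.292
outer loop
vertex -2.43 4.062 -2.443
vertex -1.674 3.593 -1.608
vertex -1.266 3.838 -2.731
endloop
endfacet
facet normal 0.077 0.913 -0.400
outer loop
vertex -2.43 4.062 -2.443
vertex -1.266 3.838 -2.731
vertex -2.153 3.566 -3.522
endloop
endfacet
facet normal -0.590 0.665 -0.457
outer loop
vertex -2.43 4.062 -2.443
vertex -2.153 3.566 -3.522
vertex -3.11 3.152 -2.889
endloop
endfacet
facet normal -0.113 0.078 0.991
outer loop
vertex -1.674 3.593 -1.608
vertex -2.814 3.17 -1.705
vertex -1.887 2.394 -1.538
endloop
endfacet
facet normal -0.954 -0.180 0.241
outer loop
vertex -2.814 3.17 -1.705
vertex -3.11 3.152 -2.889
vertex -2.774 2.122 -2.329
endloop
endfacet
facet normal -0.567 0.053 -0.822
outer loop
vertex -3.11 3.152 -2.889
vertex -2.153 3.566 -3.522
vertex -2.366 2.367 -3.452
endloop
endfacet
facet normal 0.511 0.454 -0.730
outer loop
vertex -2.153 3.566 -3.522
vertex -1.266 3.838 -2.731
vertex -1.226 2.79 -3.355
endloop
endfacet
facet normal 0.792 0.470 0.390
outer loop
vertex -1.266 3.838 -2.731
vertex -1.674 3.593 -1.608
vertex -0.93 2.808 -2.171
endloop
endfacet
facet normal -0.077 -0.913 0.400
outer loop
vertex -1.61 1.898 -2.617
vertex -1.887 2.394 -1.538
vertex -2.774 2.122 -2.329
endloop
endfacet
facet normal -0.250 -0.923 -0.292
outer loop
vertex -1.61 1.898 -2.617
vertex -2.774 2.122 -2.329
vertex -2.366 2.367 -3.452
endloop
endfacet
facet normal 0.309 -0.682 -0.663
outer loop
vertex -1.61 1.898 -2.617
vertex -2.366 2.367 -3.452
vertex -1.226 2.79 -3.355
endloop
endfacet
facet normal 0.829 -0.522 -0.199
outer loop
vertex -1.61 1.898 -2.617
vertex -1.226 2.79 -3.355
vertex -0.93 2.808 -2.171
endloop
endfacet
facet normal 0.590 -0.665 0.457
outer loop
vertex -1.61 1.898 -2.617
vertex -0.93 2.808 -2.171
vertex -1.887 2.394 -1.538
endloop
endfacet
facet normal -0.511 -0.454 0.730
outer loop
vertex -2.774 2.122 -2.329
vertex -1.887 2.394 -1.538
vertex -2.814 3.17 -1.705
endloop
endfacet
facet normal -0.792 -0.470 -0.390
outer loop
vertex -2.366 2.367 -3.452
vertex -2.774 2.122 -2.329
vertex -3.11 3.152 -2.889
endloop
endfacet
facet normal 0.113 -0.078 -0.991
outer loop
vertex -1.226 2.79 -3.355
vertex -2.366 2.367 -3.452
vertex -2.153 3.566 -3.522
endloop
endfacet
facet normal 0.954 0.180 -0.241
outer loop
vertex -0.93 2.808 -2.171
vertex -1.226 2.79 -3.355
vertex -1.266 3.838 -2.731
endloop
endfacet
facet normal 0.567 -0.053 0.822
outer loop
vertex -1.887 2.394 -1.538
vertex -0.93 2.808 -2.171
vertex -1.674 3.593 -1.608
endloop
endfacet
facet normal 0.071 0.146 -0.987
outer loop
vertex 3.124 -3.307 -0.233
vertex 2.369 -3.238 -0.277
vertex 2.8 -2.624 -0.155
endloop
endfacet
facet normal 0.902 0.413 0.126
outer loop
vertex 3.124 -3.307 -0.233
vertex 2.8 -2.624 -0.155
vertex 2.987 -3.591 1.681
endloop
endfacet
facet normal 0.901 0.414 0.126
outer loop
vertex 2.987 -3.591 1.681
vertex 2.8 -2.624 -0.155
vertex 2.662 -2.908 1.759
endloop
endfacet
facet normal -0.071 -0.146 0.987
outer loop
vertex 2.987 -3.591 1.681
vertex 2.662 -2.908 1.759
vertex 2.231 -3.522 1.637
endloop
endfacet
facet normal 0.071 0.146 -0.987
outer loop
vertex 2.8 -2.624 -0.155
vertex 2.369 -3.238 -0.277
vertex 2.044 -2.555 -0.199
endloop
endfacet
facet normal 0.081 0.985 0.152
outer loop
vertex 2.8 -2.624 -0.155
vertex 2.044 -2.555 -0.199
vertex 2.662 -2.908 1.759
endloop
endfacet
facet normal 0.081 0.985 0.152
outer loop
vertex 2.662 -2.908 1.759
vertex 2.044 -2.555 -0.199
vertex 1.907 -2.839 1.715
endloop
endfacet
facet normal -0.071 -0.146 0.987
outer loop
vertex 2.662 -2.908 1.759
vertex 1.907 -2.839 1.715
vertex 2.231 -3.522 1.637
endloop
endfacet
facet normal 0.071 0.146 -0.987
outer loop
vertex 2.044 -2.555 -0.199
vertex 2.369 -3.238 -0.277
vertex 1.613 -3.169 -0.321
endloop
endfacet
facet normal -0.821 0.571 0.026
outer loop
vertex 2.044 -2.555 -0.199
vertex 1.613 -3.169 -0.321
vertex 1.907 -2.839 1.715
endloop
endfacet
facet normal -0.821 0.571 0.026
outer loop
vertex 1.907 -2.839 1.715
vertex 1.613 -3.169 -0.321
vertex 1.476 -3.453 1.593
endloop
endfacet
facet normal -0.071 -0.146 0.987
outer loop
vertex 1.907 -2.839 1.715
vertex 1.476 -3.453 1.593
vertex 2.231 -3.522 1.637
endloop
endfacet
facet normal 0.071 0.146 -0.987
outer loop
vertex 1.613 -3.169 -0.321
vertex 2.369 -3.238 -0.277
vertex 1.938 -3.852 -0.399
endloop
endfacet
facet normal -0.901 -0.414 -0.126
outer loop
vertex 1.613 -3.169 -0.321
vertex 1.938 -3.852 -0.399
vertex 1.476 -3.453 1.593
endloop
endfacet
facet normal -0.902 -0.413 -0.126
outer loop
vertex 1.476 -3.453 1.593
vertex 1.938 -3.852 -0.399
vertex 1.8 -4.136 1.515
endloop
endfacet
facet normal -0.071 -0.146 0.987
outer loop
vertex 1.476 -3.453 1.593
vertex 1.8 -4.136 1.515
vertex 2.231 -3.522 1.637
endloop
endfacet
facet normal 0.071 0.146 -0.987
outer loop
vertex 1.938 -3.852 -0.399
vertex 2.369 -3.238 -0.277
vertex 2.693 -3.921 -0.355
endloop
endfacet
facet normal -0.081 -0.985 -0.152
outer loop
vertex 1.938 -3.852 -0.399
vertex 2.693 -3.921 -0.355
vertex 1.8 -4.136 1.515
endloop
endfacet
facet normal -0.081 -0.985 -0.152
outer loop
vertex 1.8 -4.136 1.515
vertex 2.693 -3.921 -0.355
vertex 2.556 -4.205 1.559
endloop
endfacet
facet normal -0.071 -0.146 0.987
outer loop
vertex 1.8 -4.136 1.515
vertex 2.556 -4.205 1.559
vertex 2.231 -3.522 1.637
endloop
endfacet
facet normal 0.071 0.146 -0.987
outer loop
vertex 2.693 -3.921 -0.355
vertex 2.369 -3.238 -0.277
vertex 3.124 -3.307 -0.233
endloop
endfacet
facet normal 0.821 -0.571 -0.026
outer loop
vertex 2.693 -3.921 -0.355
vertex 3.124 -3.307 -0.233
vertex 2.556 -4.205 1.559
endloop
endfacet
facet normal 0.821 -0.571 -0.026
outer loop
vertex 2.556 -4.205 1.559
vertex 3.124 -3.307 -0.233
vertex 2.987 -3.591 1.681
endloop
endfacet
facet normal -0.071 -0.146 0.987
outer loop
vertex 2.556 -4.205 1.559
vertex 2.987 -3.591 1.681
vertex 2.231 -3.522 1.637
endloop
endfacet

endsolid


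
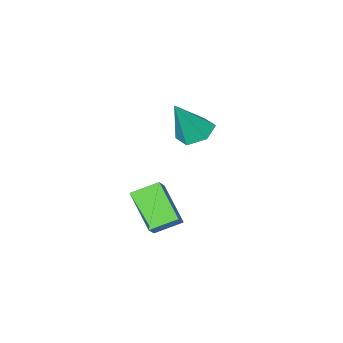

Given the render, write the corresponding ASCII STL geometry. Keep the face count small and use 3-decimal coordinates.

solid 
facet normal -0.473 0.042 -0.880
outer loop
vertex -2.466 3.065 2.069
vertex -3.029 3.424 2.389
vertex -2.462 3.804 2.102
endloop
endfacet
facet normal 0.993 0.000 -0.121
outer loop
vertex -2.466 3.065 2.069
vertex -2.462 3.804 2.102
vertex -2.251 3.356 3.831
endloop
endfacet
facet normal -0.473 0.041 -0.880
outer loop
vertex -2.462 3.804 2.102
vertex -3.029 3.424 2.389
vertex -3.025 4.163 2.421
endloop
endfacet
facet normal 0.586 0.799 0.135
outer loop
vertex -2.462 3.804 2.102
vertex -3.025 4.163 2.421
vertex -2.251 3.356 3.831
endloop
endfacet
facet normal -0.475 0.041 -0.879
outer loop
vertex -3.025 4.163 2.421
vertex -3.029 3.424 2.389
vertex -3.591 3.783 2.709
endloop
endfacet
facet normal -0.233 0.783 0.576
outer loop
vertex -3.025 4.163 2.421
vertex -3.591 3.783 2.709
vertex -2.251 3.356 3.831
endloop
endfacet
facet normal -0.474 0.042 -0.880
outer loop
vertex -3.591 3.783 2.709
vertex -3.029 3.424 2.389
vertex -3.595 3.044 2.676
endloop
endfacet
facet normal -0.647 -0.031 0.762
outer loop
vertex -3.591 3.783 2.709
vertex -3.595 3.044 2.676
vertex -2.251 3.356 3.831
endloop
endfacet
facet normal -0.474 0.041 -0.880
outer loop
vertex -3.595 3.044 2.676
vertex -3.029 3.424 2.389
vertex -3.032 2.685 2.356
endloop
endfacet
facet normal -0.241 -0.829 0.505
outer loop
vertex -3.595 3.044 2.676
vertex -3.032 2.685 2.356
vertex -2.251 3.356 3.831
endloop
endfacet
facet normal -0.474 0.041 -0.880
outer loop
vertex -3.032 2.685 2.356
vertex -3.029 3.424 2.389
vertex -2.466 3.065 2.069
endloop
endfacet
facet normal 0.578 -0.813 0.064
outer loop
vertex -3.032 2.685 2.356
vertex -2.466 3.065 2.069
vertex -2.251 3.356 3.831
endloop
endfacet
facet normal -0.538 -0.515 -0.668
outer loop
vertex -2.099 2.944 -0.226
vertex -2.07 4.279 -1.278
vertex -1.18 2.569 -0.677
endloop
endfacet
facet normal -0.017 -0.786 0.619
outer loop
vertex -0.75 2.981 -0.142
vertex -2.099 2.944 -0.226
vertex -1.18 2.569 -0.677
endloop
endfacet
facet normal -0.537 -0.514 -0.669
outer loop
vertex -1.18 2.569 -0.677
vertex -2.07 4.279 -1.278
vertex -1.151 3.905 -1.728
endloop
endfacet
facet normal 0.843 -0.343 -0.413
outer loop
vertex -1.151 3.905 -1.728
vertex -0.75 2.981 -0.142
vertex -1.18 2.569 -0.677
endloop
endfacet
facet normal -0.843 0.344 0.413
outer loop
vertex -2.099 2.944 -0.226
vertex -1.64 4.691 -0.743
vertex -2.07 4.279 -1.278
endloop
endfacet
facet normal -0.017 -0.786 0.618
outer loop
vertex -1.669 3.355 0.308
vertex -2.099 2.944 -0.226
vertex -0.75 2.981 -0.142
endloop
endfacet
facet normal -0.843 0.344 0.414
outer loop
vertex -1.669 3.355 0.308
vertex -1.64 4.691 -0.743
vertex -2.099 2.944 -0.226
endloop
endfacet
facet normal 0.017 0.786 -0.619
outer loop
vertex -2.07 4.279 -1.278
vertex -1.64 4.691 -0.743
vertex -1.151 3.905 -1.728
endloop
endfacet
facet normal 0.843 -0.344 -0.414
outer loop
vertex -0.721 4.316 -1.194
vertex -0.75 2.981 -0.142
vertex -1.151 3.905 -1.728
endloop
endfacet
facet normal 0.017 0.786 -0.618
outer loop
vertex -1.151 3.905 -1.728
vertex -1.64 4.691 -0.743
vertex -0.721 4.316 -1.194
endloop
endfacet
facet normal 0.537 0.515 0.668
outer loop
vertex -0.721 4.316 -1.194
vertex -1.669 3.355 0.308
vertex -0.75 2.981 -0.142
endloop
endfacet
facet normal 0.538 0.514 0.668
outer loop
vertex -1.64 4.691 -0.743
vertex -1.669 3.355 0.308
vertex -0.721 4.316 -1.194
endloop
endfacet

endsolid


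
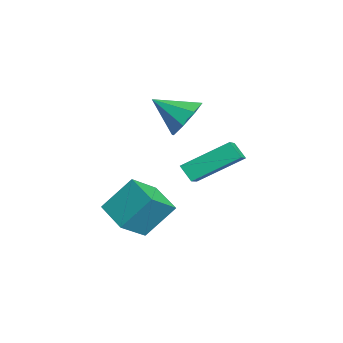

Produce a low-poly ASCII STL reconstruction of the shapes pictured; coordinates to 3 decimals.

solid 
facet normal -0.574 -0.402 0.713
outer loop
vertex -1.398 2.561 -0.569
vertex -1.333 4.436 0.541
vertex -2.609 3.026 -1.282
endloop
endfacet
facet normal -0.030 -0.860 -0.510
outer loop
vertex -2.127 3.364 -1.881
vertex -1.398 2.561 -0.569
vertex -2.609 3.026 -1.282
endloop
endfacet
facet normal -0.574 -0.402 0.713
outer loop
vertex -2.609 3.026 -1.282
vertex -1.333 4.436 0.541
vertex -2.544 4.901 -0.172
endloop
endfacet
facet normal -0.818 0.313 -0.482
outer loop
vertex -2.544 4.901 -0.172
vertex -2.127 3.364 -1.881
vertex -2.609 3.026 -1.282
endloop
endfacet
facet normal 0.818 -0.313 0.482
outer loop
vertex -1.398 2.561 -0.569
vertex -0.851 4.774 -0.058
vertex -1.333 4.436 0.541
endloop
endfacet
facet normal -0.030 -0.860 -0.510
outer loop
vertex -0.916 2.899 -1.168
vertex -1.398 2.561 -0.569
vertex -2.127 3.364 -1.881
endloop
endfacet
facet normal 0.818 -0.313 0.482
outer loop
vertex -0.916 2.899 -1.168
vertex -0.851 4.774 -0.058
vertex -1.398 2.561 -0.569
endloop
endfacet
facet normal 0.030 0.860 0.510
outer loop
vertex -1.333 4.436 0.541
vertex -0.851 4.774 -0.058
vertex -2.544 4.901 -0.172
endloop
endfacet
facet normal -0.818 0.313 -0.482
outer loop
vertex -2.062 5.239 -0.771
vertex -2.127 3.364 -1.881
vertex -2.544 4.901 -0.172
endloop
endfacet
facet normal 0.030 0.860 0.510
outer loop
vertex -2.544 4.901 -0.172
vertex -0.851 4.774 -0.058
vertex -2.062 5.239 -0.771
endloop
endfacet
facet normal 0.574 0.402 -0.713
outer loop
vertex -2.062 5.239 -0.771
vertex -0.916 2.899 -1.168
vertex -2.127 3.364 -1.881
endloop
endfacet
facet normal 0.574 0.402 -0.713
outer loop
vertex -0.851 4.774 -0.058
vertex -0.916 2.899 -1.168
vertex -2.062 5.239 -0.771
endloop
endfacet
facet normal 0.349 0.762 -0.545
outer loop
vertex -1.167 2.285 1.208
vertex -1.769 2.913 1.701
vertex -0.836 2.58 1.832
endloop
endfacet
facet normal 0.547 -0.831 0.102
outer loop
vertex -1.167 2.285 1.208
vertex -0.836 2.58 1.832
vertex -2.331 1.687 2.579
endloop
endfacet
facet normal 0.349 0.762 -0.546
outer loop
vertex -0.836 2.58 1.832
vertex -1.769 2.913 1.701
vertex -1.051 3.07 2.379
endloop
endfacet
facet normal 0.602 -0.463 0.651
outer loop
vertex -0.836 2.58 1.832
vertex -1.051 3.07 2.379
vertex -2.331 1.687 2.579
endloop
endfacet
facet normal 0.349 0.762 -0.546
outer loop
vertex -1.051 3.07 2.379
vertex -1.769 2.913 1.701
vertex -1.687 3.468 2.528
endloop
endfacet
facet normal 0.201 -0.045 0.979
outer loop
vertex -1.051 3.07 2.379
vertex -1.687 3.468 2.528
vertex -2.331 1.687 2.579
endloop
endfacet
facet normal 0.350 0.762 -0.546
outer loop
vertex -1.687 3.468 2.528
vertex -1.769 2.913 1.701
vertex -2.371 3.542 2.193
endloop
endfacet
facet normal -0.417 0.176 0.891
outer loop
vertex -1.687 3.468 2.528
vertex -2.371 3.542 2.193
vertex -2.331 1.687 2.579
endloop
endfacet
facet normal 0.349 0.761 -0.546
outer loop
vertex -2.371 3.542 2.193
vertex -1.769 2.913 1.701
vertex -2.703 3.247 1.57
endloop
endfacet
facet normal -0.894 0.073 0.442
outer loop
vertex -2.371 3.542 2.193
vertex -2.703 3.247 1.57
vertex -2.331 1.687 2.579
endloop
endfacet
facet normal 0.349 0.762 -0.545
outer loop
vertex -2.703 3.247 1.57
vertex -1.769 2.913 1.701
vertex -2.487 2.757 1.023
endloop
endfacet
facet normal -0.949 -0.297 -0.109
outer loop
vertex -2.703 3.247 1.57
vertex -2.487 2.757 1.023
vertex -2.331 1.687 2.579
endloop
endfacet
facet normal 0.349 0.762 -0.545
outer loop
vertex -2.487 2.757 1.023
vertex -1.769 2.913 1.701
vertex -1.851 2.358 0.873
endloop
endfacet
facet normal -0.550 -0.713 -0.435
outer loop
vertex -2.487 2.757 1.023
vertex -1.851 2.358 0.873
vertex -2.331 1.687 2.579
endloop
endfacet
facet normal 0.348 0.762 -0.545
outer loop
vertex -1.851 2.358 0.873
vertex -1.769 2.913 1.701
vertex -1.167 2.285 1.208
endloop
endfacet
facet normal 0.071 -0.935 -0.348
outer loop
vertex -1.851 2.358 0.873
vertex -1.167 2.285 1.208
vertex -2.331 1.687 2.579
endloop
endfacet
facet normal -0.429 0.668 -0.608
outer loop
vertex -1.879 1.748 -1.929
vertex -0.534 2.253 -2.324
vertex -1.827 0.575 -3.253
endloop
endfacet
facet normal -0.903 -0.339 0.265
outer loop
vertex -1.166 -0.453 -2.316
vertex -1.879 1.748 -1.929
vertex -1.827 0.575 -3.253
endloop
endfacet
facet normal -0.430 0.668 -0.608
outer loop
vertex -1.827 0.575 -3.253
vertex -0.534 2.253 -2.324
vertex -0.483 1.08 -3.648
endloop
endfacet
facet normal 0.029 -0.663 -0.748
outer loop
vertex -0.483 1.08 -3.648
vertex -1.166 -0.453 -2.316
vertex -1.827 0.575 -3.253
endloop
endfacet
facet normal -0.029 0.663 0.748
outer loop
vertex -1.879 1.748 -1.929
vertex 0.127 1.225 -1.387
vertex -0.534 2.253 -2.324
endloop
endfacet
facet normal -0.902 -0.339 0.266
outer loop
vertex -1.217 0.72 -0.992
vertex -1.879 1.748 -1.929
vertex -1.166 -0.453 -2.316
endloop
endfacet
facet normal -0.029 0.663 0.748
outer loop
vertex -1.217 0.72 -0.992
vertex 0.127 1.225 -1.387
vertex -1.879 1.748 -1.929
endloop
endfacet
facet normal 0.903 0.339 -0.265
outer loop
vertex -0.534 2.253 -2.324
vertex 0.127 1.225 -1.387
vertex -0.483 1.08 -3.648
endloop
endfacet
facet normal 0.029 -0.663 -0.748
outer loop
vertex 0.179 0.052 -2.711
vertex -1.166 -0.453 -2.316
vertex -0.483 1.08 -3.648
endloop
endfacet
facet normal 0.902 0.339 -0.265
outer loop
vertex -0.483 1.08 -3.648
vertex 0.127 1.225 -1.387
vertex 0.179 0.052 -2.711
endloop
endfacet
facet normal 0.429 -0.668 0.608
outer loop
vertex 0.179 0.052 -2.711
vertex -1.217 0.72 -0.992
vertex -1.166 -0.453 -2.316
endloop
endfacet
facet normal 0.430 -0.667 0.608
outer loop
vertex 0.127 1.225 -1.387
vertex -1.217 0.72 -0.992
vertex 0.179 0.052 -2.711
endloop
endfacet

endsolid


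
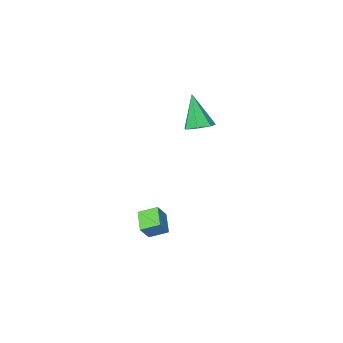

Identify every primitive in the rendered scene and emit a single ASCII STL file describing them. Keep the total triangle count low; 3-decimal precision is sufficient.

solid 
facet normal -0.015 0.324 -0.946
outer loop
vertex -1.608 1.562 1.058
vertex -2.096 2.147 1.266
vertex -1.306 2.146 1.253
endloop
endfacet
facet normal 0.854 -0.495 0.159
outer loop
vertex -1.608 1.562 1.058
vertex -1.306 2.146 1.253
vertex -2.064 1.473 3.234
endloop
endfacet
facet normal -0.015 0.324 -0.946
outer loop
vertex -1.306 2.146 1.253
vertex -2.096 2.147 1.266
vertex -1.6 2.731 1.458
endloop
endfacet
facet normal 0.860 0.283 0.425
outer loop
vertex -1.306 2.146 1.253
vertex -1.6 2.731 1.458
vertex -2.064 1.473 3.234
endloop
endfacet
facet normal -0.016 0.324 -0.946
outer loop
vertex -1.6 2.731 1.458
vertex -2.096 2.147 1.266
vertex -2.267 2.876 1.519
endloop
endfacet
facet normal 0.222 0.767 0.602
outer loop
vertex -1.6 2.731 1.458
vertex -2.267 2.876 1.519
vertex -2.064 1.473 3.234
endloop
endfacet
facet normal -0.015 0.325 -0.946
outer loop
vertex -2.267 2.876 1.519
vertex -2.096 2.147 1.266
vertex -2.806 2.472 1.389
endloop
endfacet
facet normal -0.580 0.595 0.556
outer loop
vertex -2.267 2.876 1.519
vertex -2.806 2.472 1.389
vertex -2.064 1.473 3.234
endloop
endfacet
facet normal -0.015 0.324 -0.946
outer loop
vertex -2.806 2.472 1.389
vertex -2.096 2.147 1.266
vertex -2.81 1.824 1.167
endloop
endfacet
facet normal -0.941 -0.104 0.322
outer loop
vertex -2.806 2.472 1.389
vertex -2.81 1.824 1.167
vertex -2.064 1.473 3.234
endloop
endfacet
facet normal -0.015 0.323 -0.946
outer loop
vertex -2.81 1.824 1.167
vertex -2.096 2.147 1.266
vertex -2.277 1.419 1.02
endloop
endfacet
facet normal -0.590 -0.804 0.076
outer loop
vertex -2.81 1.824 1.167
vertex -2.277 1.419 1.02
vertex -2.064 1.473 3.234
endloop
endfacet
facet normal -0.015 0.324 -0.946
outer loop
vertex -2.277 1.419 1.02
vertex -2.096 2.147 1.266
vertex -1.608 1.562 1.058
endloop
endfacet
facet normal 0.209 -0.978 0.004
outer loop
vertex -2.277 1.419 1.02
vertex -1.608 1.562 1.058
vertex -2.064 1.473 3.234
endloop
endfacet
facet normal -0.619 -0.246 -0.746
outer loop
vertex 1.143 2.596 -4.051
vertex 0.409 3.212 -3.645
vertex 1.578 3.563 -4.732
endloop
endfacet
facet normal 0.705 -0.592 -0.390
outer loop
vertex 2.191 3.808 -3.995
vertex 1.143 2.596 -4.051
vertex 1.578 3.563 -4.732
endloop
endfacet
facet normal -0.619 -0.247 -0.745
outer loop
vertex 1.578 3.563 -4.732
vertex 0.409 3.212 -3.645
vertex 0.844 4.179 -4.327
endloop
endfacet
facet normal 0.345 0.767 -0.542
outer loop
vertex 0.844 4.179 -4.327
vertex 2.191 3.808 -3.995
vertex 1.578 3.563 -4.732
endloop
endfacet
facet normal -0.344 -0.767 0.541
outer loop
vertex 1.143 2.596 -4.051
vertex 1.022 3.457 -2.908
vertex 0.409 3.212 -3.645
endloop
endfacet
facet normal 0.706 -0.592 -0.389
outer loop
vertex 1.756 2.841 -3.313
vertex 1.143 2.596 -4.051
vertex 2.191 3.808 -3.995
endloop
endfacet
facet normal -0.345 -0.767 0.541
outer loop
vertex 1.756 2.841 -3.313
vertex 1.022 3.457 -2.908
vertex 1.143 2.596 -4.051
endloop
endfacet
facet normal -0.705 0.592 0.390
outer loop
vertex 0.409 3.212 -3.645
vertex 1.022 3.457 -2.908
vertex 0.844 4.179 -4.327
endloop
endfacet
facet normal 0.345 0.767 -0.541
outer loop
vertex 1.457 4.424 -3.589
vertex 2.191 3.808 -3.995
vertex 0.844 4.179 -4.327
endloop
endfacet
facet normal -0.706 0.592 0.390
outer loop
vertex 0.844 4.179 -4.327
vertex 1.022 3.457 -2.908
vertex 1.457 4.424 -3.589
endloop
endfacet
facet normal 0.619 0.247 0.745
outer loop
vertex 1.457 4.424 -3.589
vertex 1.756 2.841 -3.313
vertex 2.191 3.808 -3.995
endloop
endfacet
facet normal 0.619 0.247 0.746
outer loop
vertex 1.022 3.457 -2.908
vertex 1.756 2.841 -3.313
vertex 1.457 4.424 -3.589
endloop
endfacet

endsolid
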